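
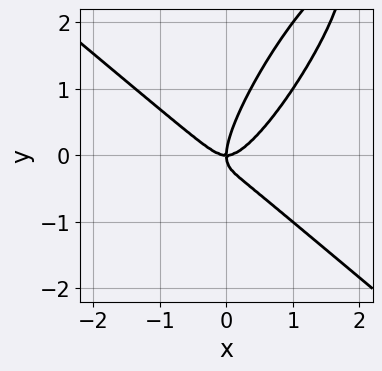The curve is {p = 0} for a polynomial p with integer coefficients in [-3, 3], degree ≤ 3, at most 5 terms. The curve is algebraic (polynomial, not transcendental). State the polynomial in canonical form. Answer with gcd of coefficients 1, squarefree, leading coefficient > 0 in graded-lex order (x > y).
2*x^3 - 2*x*y^2 + y^3 - x*y

The degree is 3 — no degree-2 curve has this shape.
Against the integer gridlines: it crosses the y-axis at the gridline y = 0; one x-axis crossing is at x = 0.
Assembling these constraints gives the stated polynomial.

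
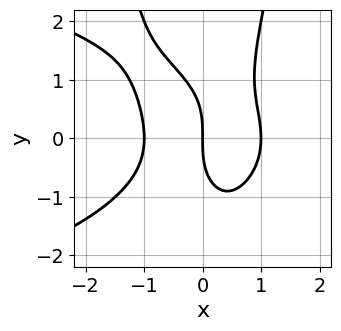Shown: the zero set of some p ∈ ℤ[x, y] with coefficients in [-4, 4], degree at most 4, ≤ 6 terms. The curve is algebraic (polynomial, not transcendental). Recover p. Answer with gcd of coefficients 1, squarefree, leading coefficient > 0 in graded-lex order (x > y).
(a) Degree: a generic line meets the curve in up to 4 points, so deg p = 4.
(b) From the axis intercepts and sections: it meets the y-axis at y = 0 (among the integer gridlines); among the integer gridlines, it crosses the x-axis at x ∈ {-1, 0, 1}.
(c) These observations pin down the coefficients.

2*x^2*y^2 + 3*x^3 - y^3 - 3*x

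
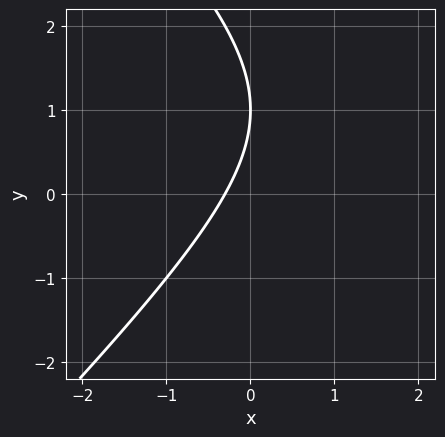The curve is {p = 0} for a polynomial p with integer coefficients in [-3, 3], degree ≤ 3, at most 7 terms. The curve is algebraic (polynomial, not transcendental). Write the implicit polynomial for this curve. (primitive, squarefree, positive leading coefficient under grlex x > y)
x^2 - y^2 - 3*x + 2*y - 1

First, degree: a generic line meets the curve in up to 2 points, so deg p = 2.
Next, from the axis intercepts and sections: one y-axis crossing is at y = 1.
Finally, assembling these constraints gives the stated polynomial.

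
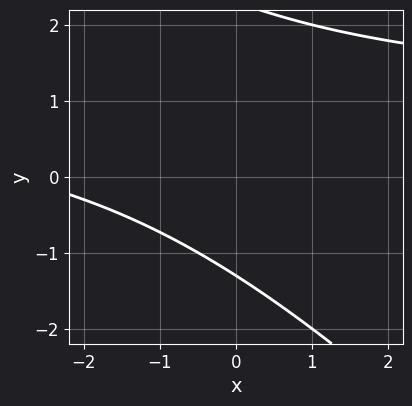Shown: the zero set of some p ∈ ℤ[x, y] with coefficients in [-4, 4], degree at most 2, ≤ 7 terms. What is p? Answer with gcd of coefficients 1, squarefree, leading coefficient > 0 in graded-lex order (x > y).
x*y + y^2 - x - y - 3

Degree: a generic line meets the curve in up to 2 points, so deg p = 2.
From the visible intercepts: the curve avoids every integer x-axis point in the box.
Solving for integer coefficients yields p as stated.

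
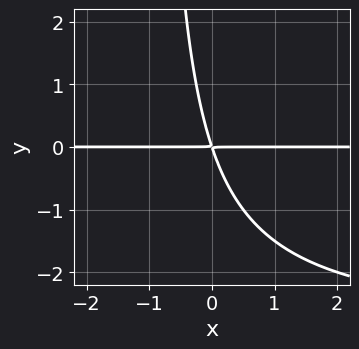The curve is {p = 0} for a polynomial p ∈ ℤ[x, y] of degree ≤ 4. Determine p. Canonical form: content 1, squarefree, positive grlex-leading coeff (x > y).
x*y^2 + 3*x*y + y^2

The degree is 3 — the shape is more complex than any degree-2 curve.
Checking where it meets the axes: every point of the x-axis in the box is on the curve.
Putting this together gives p.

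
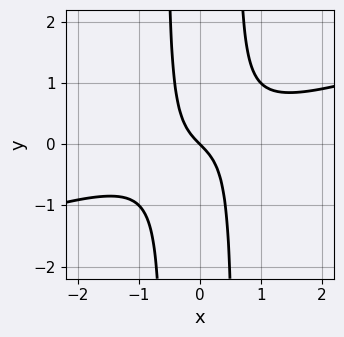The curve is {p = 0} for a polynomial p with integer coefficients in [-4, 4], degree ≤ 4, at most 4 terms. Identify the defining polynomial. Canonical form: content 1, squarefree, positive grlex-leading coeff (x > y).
(a) Degree: no degree-2 curve has this shape, so deg p = 3.
(b) Against the integer gridlines: it meets the x-axis at x = 0 (among the integer gridlines); it meets the y-axis at y = 0 (among the integer gridlines).
(c) These observations pin down the coefficients.

x^3 - 3*x^2*y + x + y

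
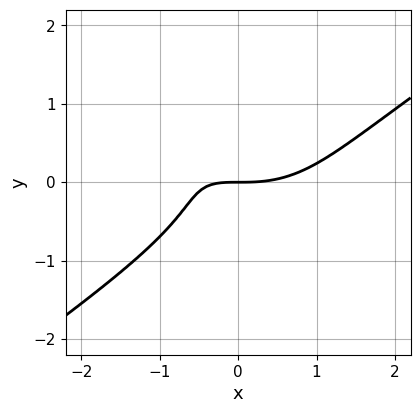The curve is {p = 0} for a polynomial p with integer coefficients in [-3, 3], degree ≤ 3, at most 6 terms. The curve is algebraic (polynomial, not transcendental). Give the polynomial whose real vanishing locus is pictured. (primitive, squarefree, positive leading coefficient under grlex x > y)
x^3 - 3*y^3 - 2*x*y - 2*y

First, degree: a generic line meets the curve in up to 3 points, so deg p = 3.
Then, from the axis intercepts and sections: it crosses the y-axis at the gridline y = 0; one x-axis crossing is at x = 0.
Finally, these observations pin down the coefficients.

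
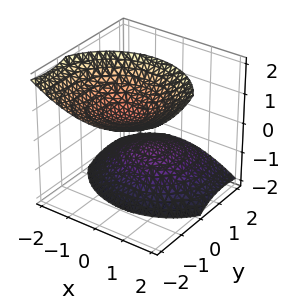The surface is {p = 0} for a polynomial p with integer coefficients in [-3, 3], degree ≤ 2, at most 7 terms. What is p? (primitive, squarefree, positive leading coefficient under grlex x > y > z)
2*x^2 + 2*y^2 + 3*y*z - 2*z^2 + 2

I count 2 distinct pieces. Treating them together as one polynomial.
deg p = 2. The shape is more complex than any degree-1 surface.
Reading off the gridlines: no x-intercept at any integer in the box; no y-intercept at any integer in the box; among the integer gridlines, it crosses the z-axis at z ∈ {-1, 1}.
Solving for integer coefficients yields p as stated.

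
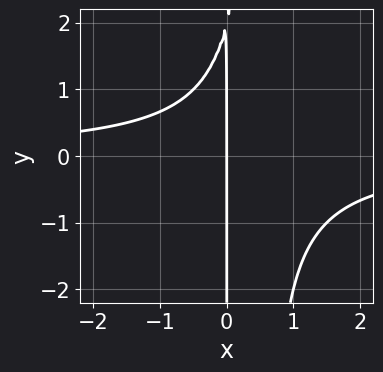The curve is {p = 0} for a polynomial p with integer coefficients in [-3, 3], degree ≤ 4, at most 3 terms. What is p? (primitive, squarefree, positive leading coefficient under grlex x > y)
2*x^2*y - x*y + 2*x

First, degree: no degree-2 curve has this shape, so deg p = 3.
Then, observable constraints: every point of the y-axis in the box is on the curve; one x-axis crossing is at x = 0.
Finally, matching integer coefficients to the picture gives p.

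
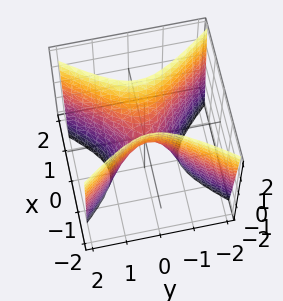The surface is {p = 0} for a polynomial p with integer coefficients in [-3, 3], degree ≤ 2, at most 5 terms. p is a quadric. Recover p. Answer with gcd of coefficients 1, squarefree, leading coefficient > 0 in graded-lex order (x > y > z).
3*x^2 - 2*y^2 - z

(a) Degree: a saddle surface; a quadric, so deg p = 2.
(b) Symmetries: mirror symmetry x ↦ −x ⇒ only even powers of x; the y ↦ −y reflection is a symmetry, so y appears only in even powers.
(c) From the axis intercepts and sections: one x-axis crossing is at x = 0; it meets the y-axis at y = 0 (among the integer gridlines); it meets the z-axis at z = 0 (among the integer gridlines).
(d) Matching integer coefficients to the picture gives p.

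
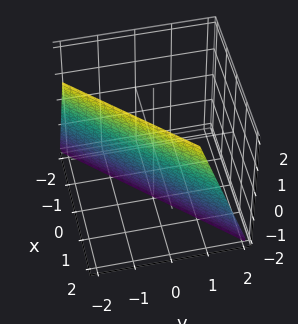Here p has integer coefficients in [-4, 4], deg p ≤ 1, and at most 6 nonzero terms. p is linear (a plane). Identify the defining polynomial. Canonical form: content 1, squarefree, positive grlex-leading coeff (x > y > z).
1. The degree is 1 — every cross-section is a straight line — this is a plane.
2. Reading off the gridlines: one z-axis crossing is at z = -2.
3. Together with the visible shape, these determine p as stated.

3*x - 3*y - z - 2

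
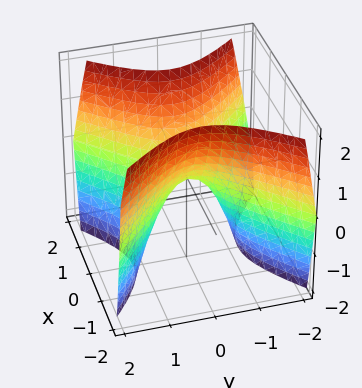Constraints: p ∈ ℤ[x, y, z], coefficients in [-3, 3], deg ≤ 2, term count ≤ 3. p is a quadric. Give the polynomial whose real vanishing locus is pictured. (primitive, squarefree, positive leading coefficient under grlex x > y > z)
3*x^2 - 3*y^2 - 2*z

(a) Degree: a saddle surface; a quadric, so deg p = 2.
(b) Symmetries: it's symmetric under y → −y, forcing even powers of y; it's symmetric under x → −x, forcing even powers of x.
(c) Reading off the gridlines: it meets the z-axis at z = 0 (among the integer gridlines); it meets the x-axis at x = 0 (among the integer gridlines); it meets the y-axis at y = 0 (among the integer gridlines).
(d) Together with the visible shape, these determine p as stated.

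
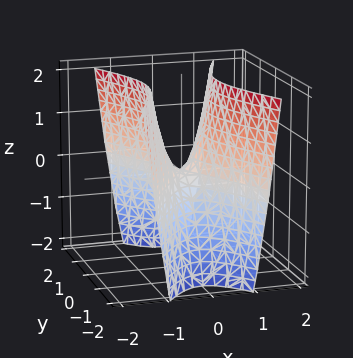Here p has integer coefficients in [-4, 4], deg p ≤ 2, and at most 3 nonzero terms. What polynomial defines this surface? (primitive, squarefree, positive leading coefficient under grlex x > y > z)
1. Degree: a saddle surface; a quadric, so deg p = 2.
2. Symmetries: mirror symmetry y ↦ −y ⇒ only even powers of y; mirror symmetry x ↦ −x ⇒ only even powers of x.
3. From the visible intercepts: one y-axis crossing is at y = 0; it meets the z-axis at z = 0 (among the integer gridlines); it meets the x-axis at x = 0 (among the integer gridlines).
4. The integer polynomial consistent with all of this is the stated p.

3*x^2 - y^2 - z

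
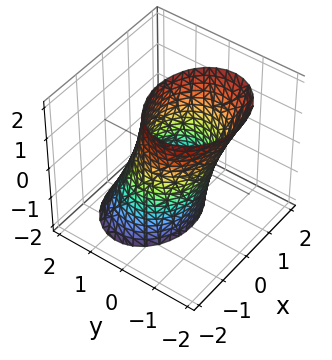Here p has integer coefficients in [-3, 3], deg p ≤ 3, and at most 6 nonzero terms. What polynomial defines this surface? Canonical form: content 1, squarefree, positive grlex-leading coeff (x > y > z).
2*x^2 + 3*y^2 + 2*y*z - 3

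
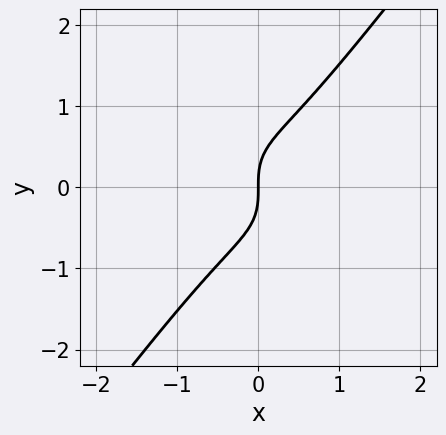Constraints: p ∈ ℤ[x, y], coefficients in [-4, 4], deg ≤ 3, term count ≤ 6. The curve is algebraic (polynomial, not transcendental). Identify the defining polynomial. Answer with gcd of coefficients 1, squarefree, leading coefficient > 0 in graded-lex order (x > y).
x^3 + x^2*y - y^3 + x

First, deg p = 3.
Then, against the integer gridlines: one x-axis crossing is at x = 0; one y-axis crossing is at y = 0.
Finally, matching integer coefficients to the picture gives p.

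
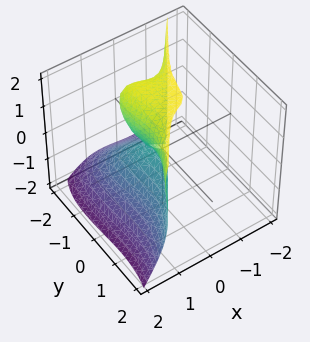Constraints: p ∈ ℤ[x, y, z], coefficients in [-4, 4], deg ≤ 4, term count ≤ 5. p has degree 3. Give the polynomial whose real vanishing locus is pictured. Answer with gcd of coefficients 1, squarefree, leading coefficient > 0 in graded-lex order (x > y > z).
3*x^3 - y^3 + z^3 + x*y - 2*z^2

Degree: no degree-2 surface has this shape, so deg p = 3.
Observable constraints: it meets the y-axis at y = 0 (among the integer gridlines); one x-axis crossing is at x = 0.
The integer polynomial consistent with all of this is the stated p. Check: (0, 0, 2) on the z-axis lies on the surface, and p(0, 0, 2) = 0. ✓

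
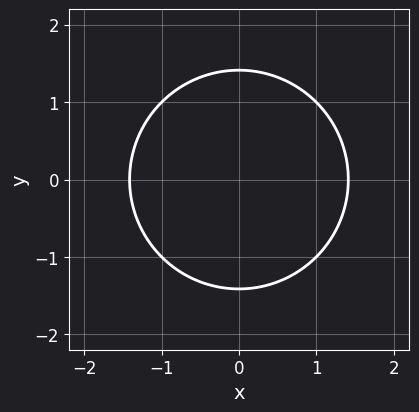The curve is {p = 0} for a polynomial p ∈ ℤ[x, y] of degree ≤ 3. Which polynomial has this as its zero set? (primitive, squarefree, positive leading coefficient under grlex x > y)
x^2 + y^2 - 2

The degree is 2 — the shape is more complex than any degree-1 curve.
Symmetries: it's symmetric under y → −y, forcing even powers of y; the x ↦ −x reflection is a symmetry, so x appears only in even powers.
These observations pin down the coefficients.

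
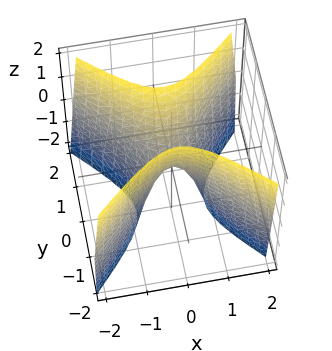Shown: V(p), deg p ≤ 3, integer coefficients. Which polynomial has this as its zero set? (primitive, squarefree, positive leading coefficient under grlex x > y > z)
(a) The degree is 2 — a saddle surface; a quadric.
(b) Symmetries: the x ↦ −x reflection is a symmetry, so x appears only in even powers; it's symmetric under y → −y, forcing even powers of y.
(c) From the axis intercepts and sections: it crosses the z-axis at the gridline z = 0; one x-axis crossing is at x = 0.
(d) Putting this together gives p.

3*x^2 - 3*y^2 + z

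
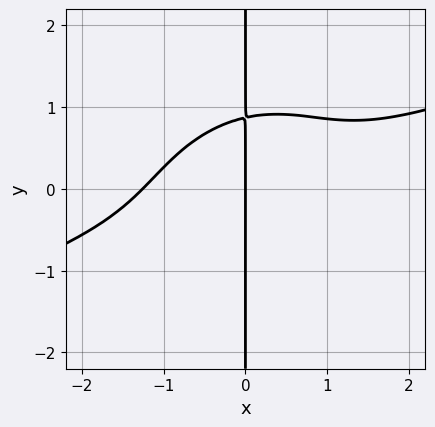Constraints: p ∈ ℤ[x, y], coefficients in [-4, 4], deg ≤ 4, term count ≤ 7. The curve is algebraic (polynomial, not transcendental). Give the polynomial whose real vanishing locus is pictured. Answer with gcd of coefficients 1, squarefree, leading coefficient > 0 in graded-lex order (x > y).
1. Degree: a generic line meets the curve in up to 4 points, so deg p = 4.
2. Checking where it meets the axes: it crosses the x-axis at the gridline x = 0; the visible y-axis segment lies entirely on the curve.
3. Solving for integer coefficients yields p as stated.

x^4 - 3*x^3*y + 2*x^2*y^2 - 3*x*y^3 + 2*x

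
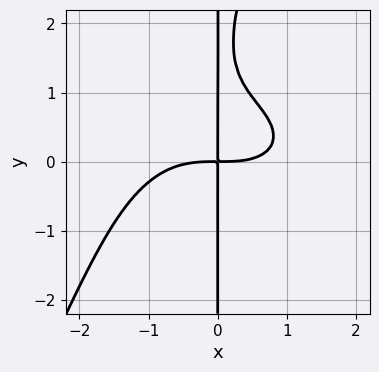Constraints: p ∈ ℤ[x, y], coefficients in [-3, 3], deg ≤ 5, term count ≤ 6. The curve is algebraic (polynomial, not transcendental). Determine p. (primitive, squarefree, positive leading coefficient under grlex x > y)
1. deg p = 4. The shape is more complex than any degree-3 curve.
2. From the visible intercepts: the visible y-axis segment lies entirely on the curve.
3. Assembling these constraints gives the stated polynomial.

x^4 + 2*x^2*y^2 - x*y^3 + 3*x*y^2 - 3*x*y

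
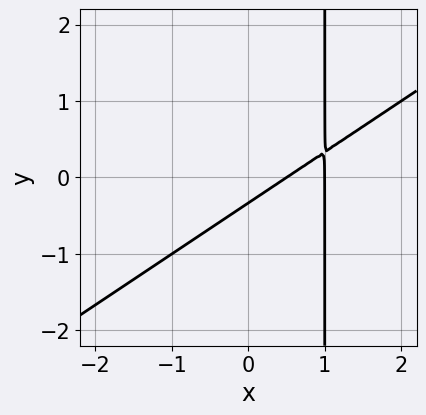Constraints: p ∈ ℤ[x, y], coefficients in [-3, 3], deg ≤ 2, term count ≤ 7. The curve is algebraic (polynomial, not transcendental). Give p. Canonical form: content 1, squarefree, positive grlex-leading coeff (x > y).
deg p = 2. The shape is more complex than any degree-1 curve.
From the axis intercepts and sections: one x-axis crossing is at x = 1.
The integer polynomial consistent with all of this is the stated p.

2*x^2 - 3*x*y - 3*x + 3*y + 1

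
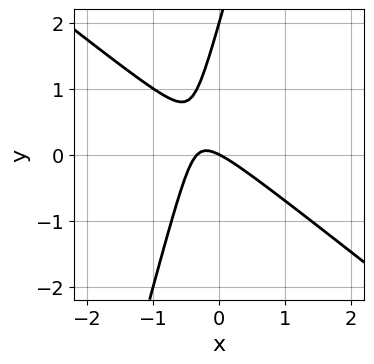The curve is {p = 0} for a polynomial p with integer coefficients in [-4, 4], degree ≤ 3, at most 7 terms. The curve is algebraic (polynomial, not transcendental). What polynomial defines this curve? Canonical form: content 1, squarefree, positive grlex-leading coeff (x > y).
3*x^2 + 3*x*y - y^2 + x + 2*y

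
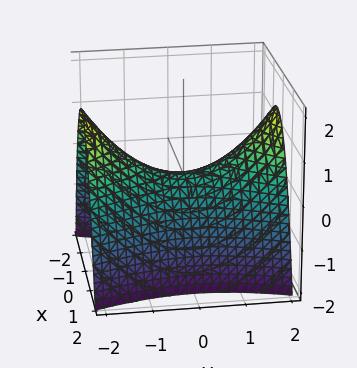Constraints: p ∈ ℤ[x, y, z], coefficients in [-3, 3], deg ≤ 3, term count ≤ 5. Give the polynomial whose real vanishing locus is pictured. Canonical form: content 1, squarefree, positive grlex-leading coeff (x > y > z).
3*x^2 - y^2 + 3*z

Degree: a saddle surface; a quadric, so deg p = 2.
Symmetries: it's symmetric under y → −y, forcing even powers of y; the x ↦ −x reflection is a symmetry, so x appears only in even powers.
Reading off the gridlines: one y-axis crossing is at y = 0; it meets the z-axis at z = 0 (among the integer gridlines).
Assembling these constraints gives the stated polynomial.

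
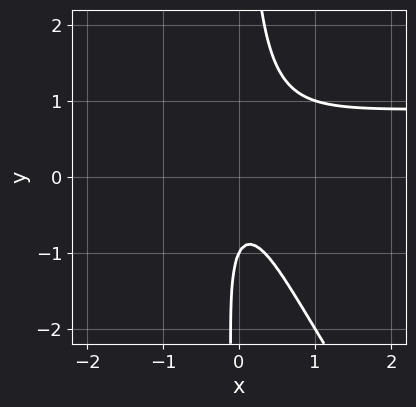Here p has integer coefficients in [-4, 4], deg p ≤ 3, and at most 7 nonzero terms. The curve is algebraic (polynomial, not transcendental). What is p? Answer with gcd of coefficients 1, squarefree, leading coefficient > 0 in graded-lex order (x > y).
Degree: no degree-2 curve has this shape, so deg p = 3.
Observable constraints: one y-axis crossing is at y = -1; no x-intercept at any integer in the box.
Together with the visible shape, these determine p as stated.

3*x^2*y + 2*x*y^2 - 3*x^2 - y - 1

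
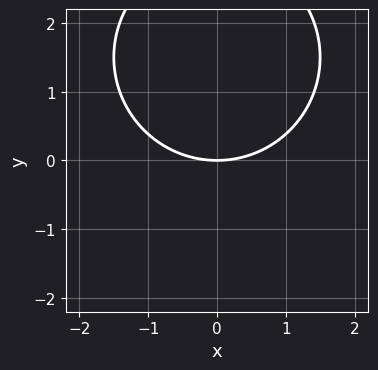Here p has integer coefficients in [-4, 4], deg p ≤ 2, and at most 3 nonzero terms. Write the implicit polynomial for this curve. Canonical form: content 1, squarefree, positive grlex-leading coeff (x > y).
x^2 + y^2 - 3*y

1. The degree is 2 — a generic line meets the curve in up to 2 points.
2. Symmetries: it's symmetric under x → −x, forcing even powers of x.
3. Observable constraints: it crosses the y-axis at the gridline y = 0; it crosses the x-axis at the gridline x = 0.
4. Fitting integer coefficients to these (and the overall shape) gives p.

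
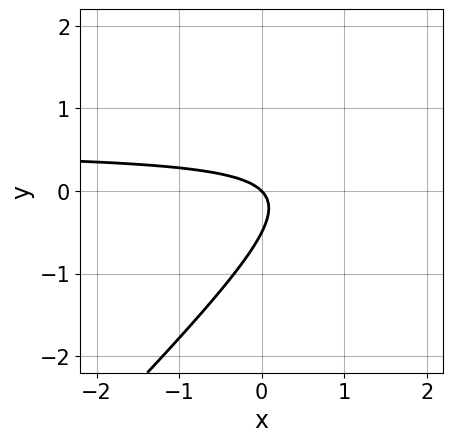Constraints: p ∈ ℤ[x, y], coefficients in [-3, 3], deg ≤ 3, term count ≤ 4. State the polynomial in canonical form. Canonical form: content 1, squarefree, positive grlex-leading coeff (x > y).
First, the degree is 2 — no degree-1 curve has this shape.
Then, from the visible intercepts: it meets the x-axis at x = 0 (among the integer gridlines); it crosses the y-axis at the gridline y = 0.
Finally, the integer polynomial consistent with all of this is the stated p.

2*x*y - 2*y^2 - x - y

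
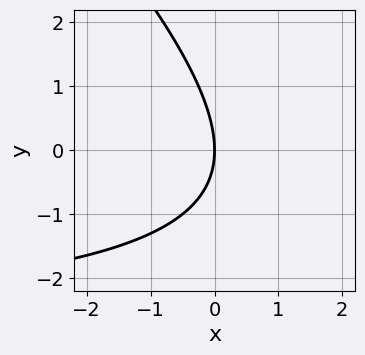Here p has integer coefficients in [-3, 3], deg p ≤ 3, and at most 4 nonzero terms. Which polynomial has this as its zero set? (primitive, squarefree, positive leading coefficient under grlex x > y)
x*y + y^2 + 3*x

(a) The degree is 2 — no degree-1 curve has this shape.
(b) From the visible intercepts: one x-axis crossing is at x = 0; one y-axis crossing is at y = 0.
(c) Together with the visible shape, these determine p as stated.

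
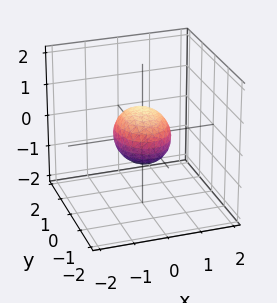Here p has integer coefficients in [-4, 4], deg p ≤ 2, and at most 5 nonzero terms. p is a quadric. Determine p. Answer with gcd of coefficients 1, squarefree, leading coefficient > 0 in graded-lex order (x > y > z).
The degree is 2 — a closed, bounded, convex surface; a quadric.
Symmetries: it's symmetric under x → −x, forcing even powers of x; the y ↦ −y reflection is a symmetry, so y appears only in even powers; it's symmetric under z → −z, forcing even powers of z.
Checking where it meets the axes: among the integer gridlines, it crosses the y-axis at y ∈ {-1, 1}.
Putting this together gives p.

3*x^2 + 2*y^2 + 3*z^2 - 2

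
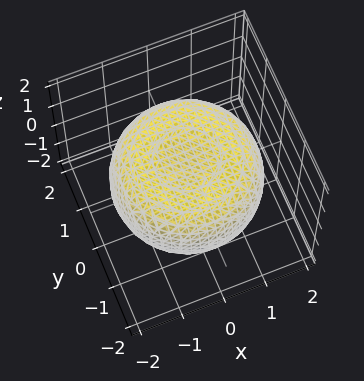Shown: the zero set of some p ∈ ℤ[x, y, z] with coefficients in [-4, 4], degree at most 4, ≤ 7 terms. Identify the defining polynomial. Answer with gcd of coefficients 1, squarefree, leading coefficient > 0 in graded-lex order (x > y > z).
x^4 + 2*x^2*y^2 + y^4 - 2*x^2 - 2*y^2 + 3*z^2 - 2

First, the degree is 4 — no degree-3 surface has this shape.
Then, symmetries: rotational symmetry about the z-axis ⇒ p depends on x, y only through x² + y².
Then, against the integer gridlines: a circular section at z = 0 has radius between 1 and 2.
Finally, fitting integer coefficients to these (and the overall shape) gives p.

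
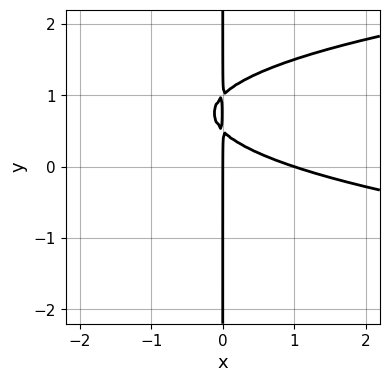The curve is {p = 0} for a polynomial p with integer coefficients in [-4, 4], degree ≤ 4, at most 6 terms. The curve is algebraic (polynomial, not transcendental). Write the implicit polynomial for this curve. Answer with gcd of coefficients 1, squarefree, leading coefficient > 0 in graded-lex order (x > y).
deg p = 3. A generic line meets the curve in up to 3 points.
Observable constraints: the x-axis gridline crossings are at x ∈ {0, 1}; the visible y-axis segment lies entirely on the curve.
The integer polynomial consistent with all of this is the stated p.

2*x*y^2 - x^2 - 3*x*y + x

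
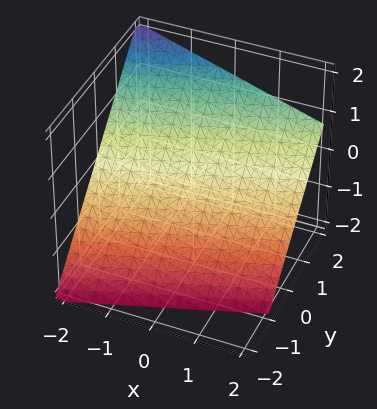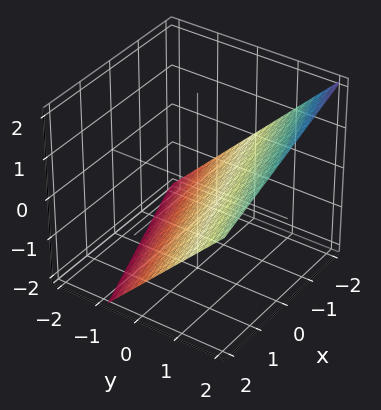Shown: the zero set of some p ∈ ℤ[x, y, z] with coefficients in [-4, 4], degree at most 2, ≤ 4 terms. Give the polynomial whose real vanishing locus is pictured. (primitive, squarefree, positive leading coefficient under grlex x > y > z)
1. Degree: every cross-section is a straight line — this is a plane, so deg p = 1.
2. Observable constraints: one x-axis crossing is at x = -2.
3. Putting this together gives p.

x - 3*y + 3*z + 2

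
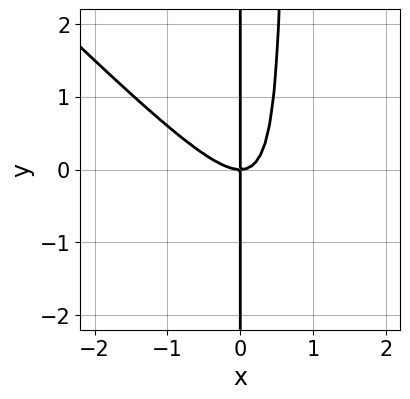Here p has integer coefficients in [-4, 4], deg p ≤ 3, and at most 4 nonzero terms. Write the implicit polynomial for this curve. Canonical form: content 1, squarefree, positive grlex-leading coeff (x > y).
(a) deg p = 3. A generic line meets the curve in up to 3 points.
(b) Reading off the gridlines: it crosses the x-axis at the gridline x = 0; every point of the y-axis in the box is on the curve.
(c) These observations pin down the coefficients.

3*x^3 + 3*x^2*y - 2*x*y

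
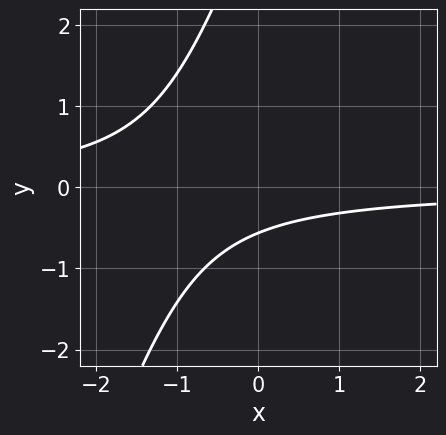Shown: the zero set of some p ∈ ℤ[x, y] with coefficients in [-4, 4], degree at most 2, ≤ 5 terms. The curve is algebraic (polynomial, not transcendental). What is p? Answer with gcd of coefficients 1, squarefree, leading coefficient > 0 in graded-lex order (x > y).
First, degree: a generic line meets the curve in up to 2 points, so deg p = 2.
Next, from the axis intercepts and sections: no x-intercept at any integer in the box.
Finally, these observations pin down the coefficients.

3*x*y - y^2 + 3*y + 2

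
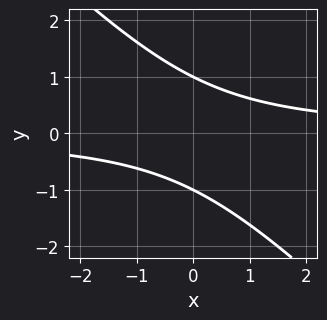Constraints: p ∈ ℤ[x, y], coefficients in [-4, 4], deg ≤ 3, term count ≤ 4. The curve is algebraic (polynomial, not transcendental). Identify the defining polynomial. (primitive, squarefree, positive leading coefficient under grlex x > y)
The degree is 2 — the shape is more complex than any degree-1 curve.
From the axis intercepts and sections: the y-axis gridline crossings are at y ∈ {-1, 1}; no x-intercept at any integer in the box.
Solving for integer coefficients yields p as stated.

x*y + y^2 - 1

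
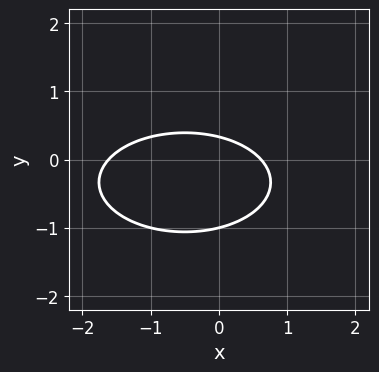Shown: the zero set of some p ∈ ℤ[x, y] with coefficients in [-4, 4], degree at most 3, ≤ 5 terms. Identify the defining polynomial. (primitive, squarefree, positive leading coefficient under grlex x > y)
x^2 + 3*y^2 + x + 2*y - 1

1. deg p = 2. The shape is more complex than any degree-1 curve.
2. Observable constraints: it crosses the y-axis at the gridline y = -1.
3. Matching integer coefficients to the picture gives p.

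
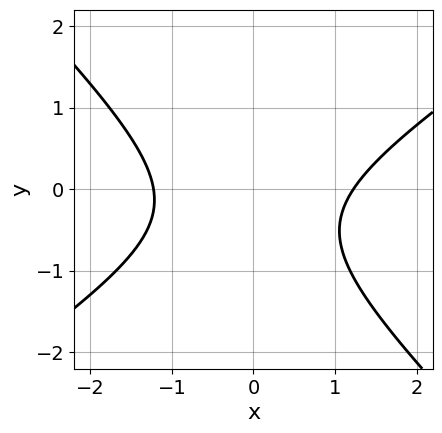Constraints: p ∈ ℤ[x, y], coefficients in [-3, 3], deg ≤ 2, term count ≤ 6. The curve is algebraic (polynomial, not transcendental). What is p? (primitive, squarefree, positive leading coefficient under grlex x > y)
deg p = 2. The shape is more complex than any degree-1 curve.
From the visible intercepts: it misses every integer gridline on the y-axis.
Fitting integer coefficients to these (and the overall shape) gives p.

2*x^2 - x*y - 3*y^2 - 2*y - 3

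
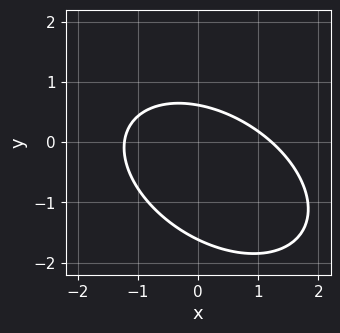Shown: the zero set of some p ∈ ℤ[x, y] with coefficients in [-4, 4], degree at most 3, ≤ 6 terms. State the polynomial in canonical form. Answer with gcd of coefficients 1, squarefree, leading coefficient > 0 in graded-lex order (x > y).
First, deg p = 2.
Finally, solving for integer coefficients yields p as stated.

2*x^2 + 2*x*y + 3*y^2 + 3*y - 3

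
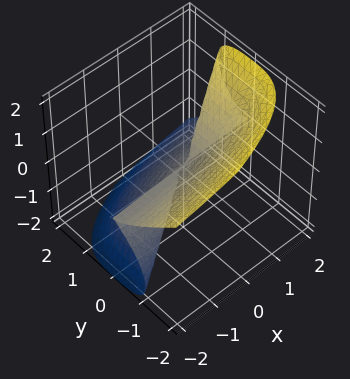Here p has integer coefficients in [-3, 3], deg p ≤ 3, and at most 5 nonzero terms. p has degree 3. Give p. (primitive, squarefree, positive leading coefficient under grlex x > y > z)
First, deg p = 3. The shape is more complex than any degree-2 surface.
Next, against the integer gridlines: every point of the x-axis in the box is on the surface; it meets the y-axis at y = 0 (among the integer gridlines); it crosses the z-axis at the gridline z = 0.
Finally, fitting integer coefficients to these (and the overall shape) gives p.

x*z^2 - y^3 - z^3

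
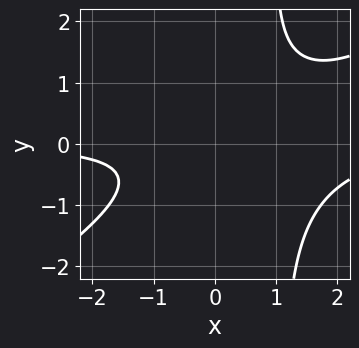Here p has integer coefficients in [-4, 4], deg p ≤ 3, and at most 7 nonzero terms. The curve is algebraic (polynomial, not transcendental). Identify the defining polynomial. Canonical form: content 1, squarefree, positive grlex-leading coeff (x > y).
2*x^2*y - 3*x*y^2 - 3*x*y + 3*y^2 + 3

First, degree: a generic line meets the curve in up to 3 points, so deg p = 3.
Then, from the visible intercepts: the curve avoids every integer x-axis point in the box; the curve avoids every integer y-axis point in the box.
Finally, matching integer coefficients to the picture gives p.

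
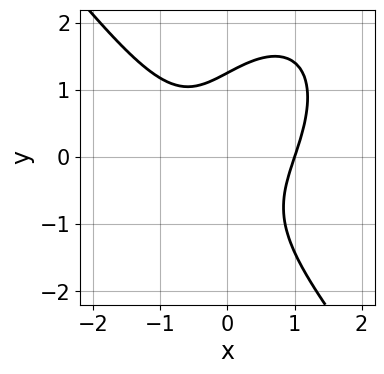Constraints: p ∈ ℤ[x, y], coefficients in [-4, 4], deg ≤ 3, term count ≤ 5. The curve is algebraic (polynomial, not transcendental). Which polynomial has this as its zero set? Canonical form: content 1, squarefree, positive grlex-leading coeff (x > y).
1. The degree is 3 — a generic line meets the curve in up to 3 points.
2. From the axis intercepts and sections: it crosses the x-axis at the gridline x = 1.
3. Fitting integer coefficients to these (and the overall shape) gives p.

2*x^3 + y^3 - 2*x*y - 2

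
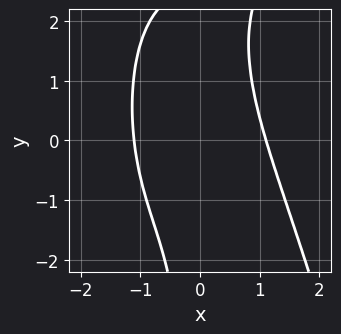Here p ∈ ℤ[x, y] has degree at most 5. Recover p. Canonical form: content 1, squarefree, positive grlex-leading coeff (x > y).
2*x^4 - x*y^2 + 2*x*y + y - 3

(a) deg p = 4.
(b) Observable constraints: it misses every integer gridline on the y-axis.
(c) Together with the visible shape, these determine p as stated.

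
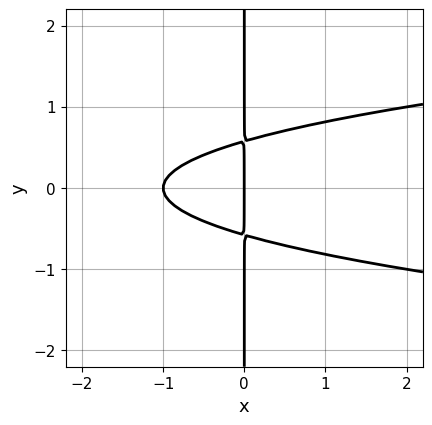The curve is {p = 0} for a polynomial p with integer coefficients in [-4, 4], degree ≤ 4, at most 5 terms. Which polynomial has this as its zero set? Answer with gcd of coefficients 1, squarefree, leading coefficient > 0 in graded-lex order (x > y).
3*x*y^2 - x^2 - x

1. The degree is 3 — no degree-2 curve has this shape.
2. Symmetries: mirror symmetry y ↦ −y ⇒ only even powers of y.
3. Against the integer gridlines: the visible y-axis segment lies entirely on the curve; among the integer gridlines, it crosses the x-axis at x ∈ {-1, 0}.
4. Solving for integer coefficients yields p as stated.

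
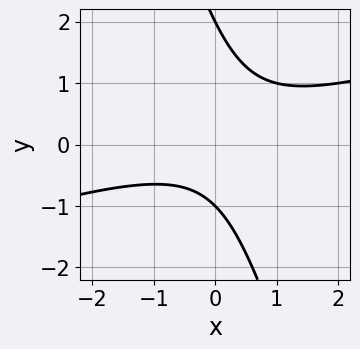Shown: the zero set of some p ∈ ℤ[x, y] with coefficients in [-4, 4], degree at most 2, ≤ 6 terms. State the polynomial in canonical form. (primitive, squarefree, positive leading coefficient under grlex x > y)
First, degree: no degree-1 curve has this shape, so deg p = 2.
Then, checking where it meets the axes: no x-intercept at any integer in the box; among the integer gridlines, it crosses the y-axis at y ∈ {-1, 2}.
Finally, fitting integer coefficients to these (and the overall shape) gives p.

x^2 - 3*x*y - y^2 + y + 2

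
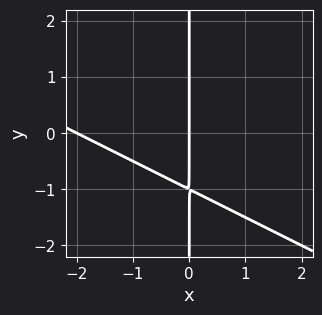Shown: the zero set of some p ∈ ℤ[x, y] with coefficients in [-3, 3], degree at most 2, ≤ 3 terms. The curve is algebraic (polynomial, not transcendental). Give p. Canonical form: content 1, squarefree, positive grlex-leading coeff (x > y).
1. The degree is 2 — the shape is more complex than any degree-1 curve.
2. Observable constraints: every point of the y-axis in the box is on the curve; among the integer gridlines, it crosses the x-axis at x ∈ {-2, 0}.
3. Matching integer coefficients to the picture gives p.

x^2 + 2*x*y + 2*x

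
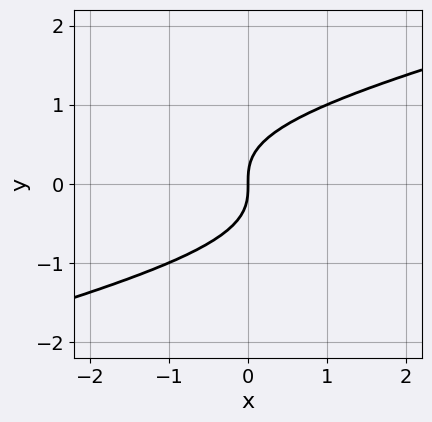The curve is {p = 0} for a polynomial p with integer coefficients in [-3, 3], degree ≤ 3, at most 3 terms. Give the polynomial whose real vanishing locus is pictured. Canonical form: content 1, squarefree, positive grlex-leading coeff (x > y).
Degree: a generic line meets the curve in up to 3 points, so deg p = 3.
Reading off the gridlines: it crosses the x-axis at the gridline x = 0; it meets the y-axis at y = 0 (among the integer gridlines).
These observations pin down the coefficients.

x*y^2 - 3*y^3 + 2*x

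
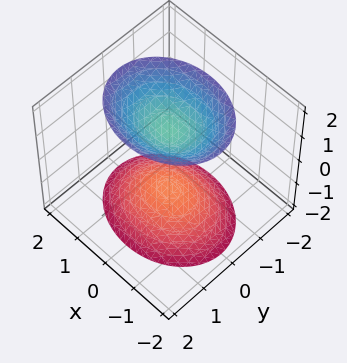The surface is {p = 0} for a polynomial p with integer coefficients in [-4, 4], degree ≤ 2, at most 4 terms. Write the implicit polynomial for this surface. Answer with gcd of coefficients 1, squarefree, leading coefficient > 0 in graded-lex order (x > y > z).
(a) I count 2 distinct pieces. They look like related sheets of one shape, so recover p as a whole.
(b) deg p = 2. Two sheets facing apart; a quadric.
(c) Symmetries: it's symmetric under x → −x, forcing even powers of x; the y ↦ −y reflection is a symmetry, so y appears only in even powers; mirror symmetry z ↦ −z ⇒ only even powers of z.
(d) From the visible intercepts: it misses every integer gridline on the y-axis; no x-intercept at any integer in the box.
(e) These observations pin down the coefficients.

2*x^2 + 3*y^2 - 2*z^2 + 3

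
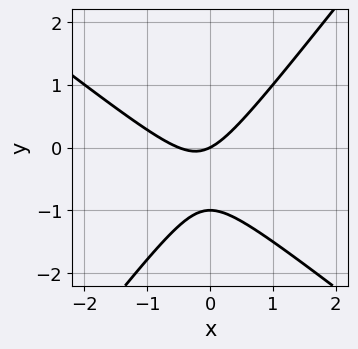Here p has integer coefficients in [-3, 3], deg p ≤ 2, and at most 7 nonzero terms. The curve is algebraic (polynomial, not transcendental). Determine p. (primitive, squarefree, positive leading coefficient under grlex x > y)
2*x^2 + x*y - 2*y^2 + x - 2*y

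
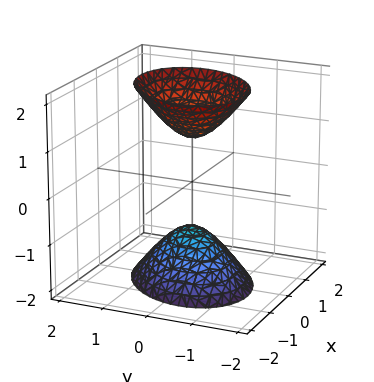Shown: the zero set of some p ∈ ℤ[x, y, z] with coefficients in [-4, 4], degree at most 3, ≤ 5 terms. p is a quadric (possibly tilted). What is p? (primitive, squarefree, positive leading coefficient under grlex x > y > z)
2*x^2 - x*y + 2*y^2 - z^2 + 1

First, I count 2 distinct pieces. Treating them together as one polynomial.
Next, deg p = 2. A generic line meets the surface in up to 2 points.
Next, against the integer gridlines: the z-axis gridline crossings are at z ∈ {-1, 1}; the surface avoids every integer y-axis point in the box; the surface avoids every integer x-axis point in the box.
Finally, these observations pin down the coefficients.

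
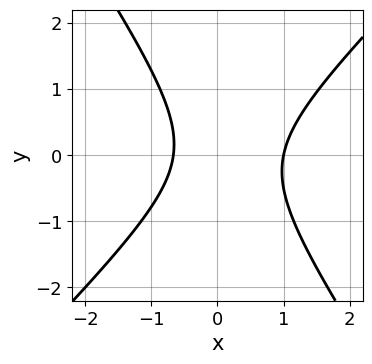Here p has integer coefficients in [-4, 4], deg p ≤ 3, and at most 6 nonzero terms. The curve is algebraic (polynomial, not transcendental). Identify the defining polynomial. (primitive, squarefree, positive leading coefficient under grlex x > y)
The degree is 2 — the shape is more complex than any degree-1 curve.
Reading off the gridlines: no y-intercept at any integer in the box; it meets the x-axis at x = 1 (among the integer gridlines).
Matching integer coefficients to the picture gives p.

3*x^2 - x*y - 2*y^2 - x - 2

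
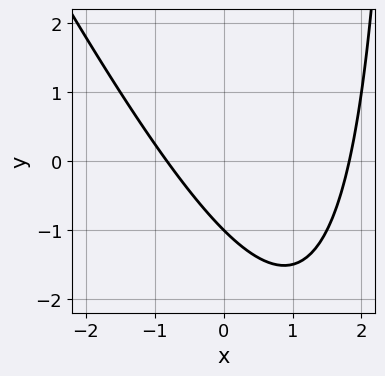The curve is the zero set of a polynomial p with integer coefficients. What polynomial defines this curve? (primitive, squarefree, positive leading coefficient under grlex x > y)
First, deg p = 2. The shape is more complex than any degree-1 curve.
Next, from the visible intercepts: it meets the y-axis at y = -1 (among the integer gridlines).
Finally, together with the visible shape, these determine p as stated.

2*x^2 + x*y - 2*x - 3*y - 3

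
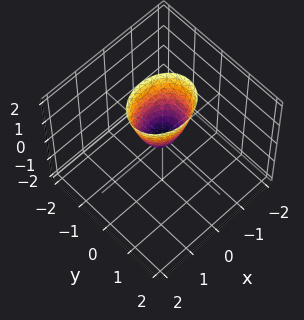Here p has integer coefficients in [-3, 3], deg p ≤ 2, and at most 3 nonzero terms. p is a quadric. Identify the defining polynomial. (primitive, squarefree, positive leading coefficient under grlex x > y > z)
2*x^2 + 3*y^2 - z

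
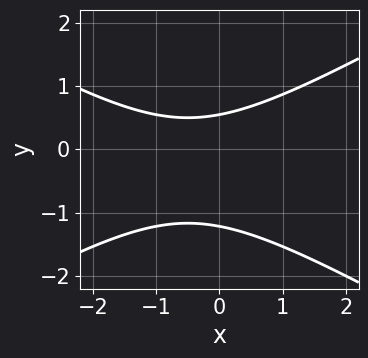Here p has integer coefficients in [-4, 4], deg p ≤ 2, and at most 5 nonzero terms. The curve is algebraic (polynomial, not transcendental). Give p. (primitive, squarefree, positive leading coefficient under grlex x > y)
First, degree: a generic line meets the curve in up to 2 points, so deg p = 2.
Then, from the axis intercepts and sections: no x-intercept at any integer in the box.
Finally, fitting integer coefficients to these (and the overall shape) gives p.

x^2 - 3*y^2 + x - 2*y + 2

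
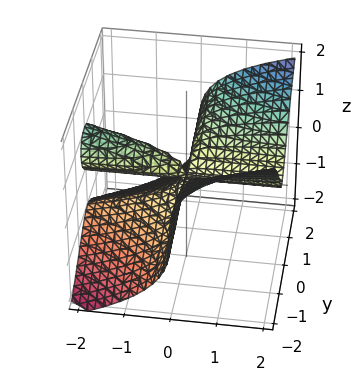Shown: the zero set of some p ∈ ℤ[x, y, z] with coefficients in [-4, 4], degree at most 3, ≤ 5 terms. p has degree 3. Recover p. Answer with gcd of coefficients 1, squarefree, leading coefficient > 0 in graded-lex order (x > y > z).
1. The degree is 3 — no degree-2 surface has this shape.
2. Against the integer gridlines: every point of the y-axis in the box is on the surface; the visible x-axis segment lies entirely on the surface.
3. Together with the visible shape, these determine p as stated.

2*x*y^2 - 2*z^3 - x*z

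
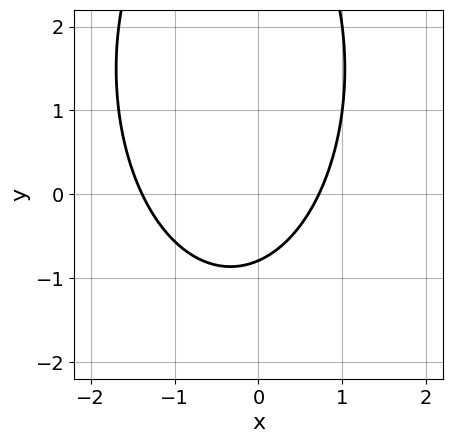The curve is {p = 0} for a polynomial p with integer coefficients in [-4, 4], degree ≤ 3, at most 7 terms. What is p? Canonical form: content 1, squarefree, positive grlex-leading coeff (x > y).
3*x^2 + y^2 + 2*x - 3*y - 3

First, the degree is 2 — the shape is more complex than any degree-1 curve.
Finally, solving for integer coefficients yields p as stated.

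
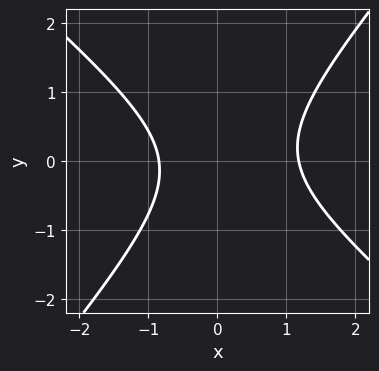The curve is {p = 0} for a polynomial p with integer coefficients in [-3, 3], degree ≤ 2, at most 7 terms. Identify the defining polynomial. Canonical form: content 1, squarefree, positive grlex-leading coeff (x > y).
3*x^2 + x*y - 3*y^2 - x - 3

deg p = 2.
Reading off the gridlines: it misses every integer gridline on the y-axis.
Putting this together gives p.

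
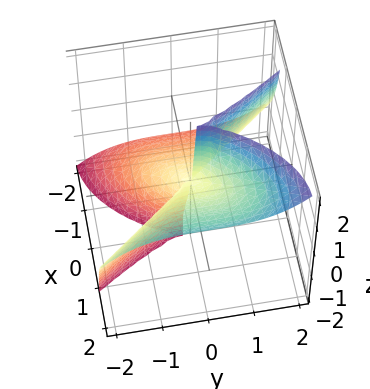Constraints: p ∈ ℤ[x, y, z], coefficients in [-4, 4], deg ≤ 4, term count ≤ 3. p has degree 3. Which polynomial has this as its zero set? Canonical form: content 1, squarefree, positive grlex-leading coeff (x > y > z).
1. deg p = 3.
2. Checking where it meets the axes: it crosses the x-axis at the gridline x = 0; it meets the y-axis at y = 0 (among the integer gridlines); the visible z-axis segment lies entirely on the surface.
3. These observations pin down the coefficients.

2*x^3 - 3*x^2*z + y^3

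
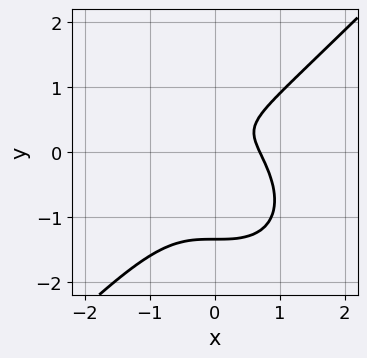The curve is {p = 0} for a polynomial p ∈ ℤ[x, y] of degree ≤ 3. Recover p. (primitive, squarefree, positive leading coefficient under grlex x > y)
1. Degree: no degree-2 curve has this shape, so deg p = 3.
2. Solving for integer coefficients yields p as stated.

3*x^3 - 3*y^3 - 2*y^2 + 2*y - 1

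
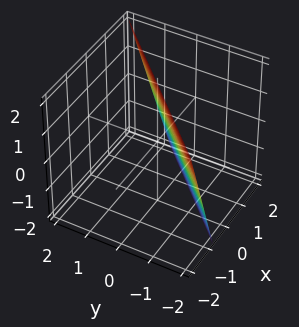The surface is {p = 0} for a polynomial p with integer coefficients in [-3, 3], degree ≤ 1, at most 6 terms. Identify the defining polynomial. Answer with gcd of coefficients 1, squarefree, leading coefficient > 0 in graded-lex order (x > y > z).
1. Degree: every cross-section is a straight line — this is a plane, so deg p = 1.
2. Observable constraints: one z-axis crossing is at z = 2.
3. Fitting integer coefficients to these (and the overall shape) gives p.

3*x - 3*y + z - 2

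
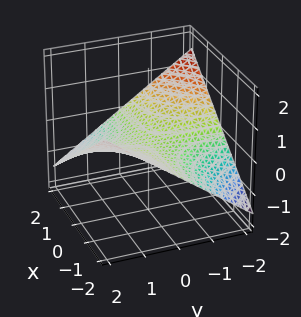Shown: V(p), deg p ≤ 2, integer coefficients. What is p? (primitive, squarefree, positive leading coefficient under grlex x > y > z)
x*y + 3*z

The degree is 2 — a saddle surface; a quadric.
From the axis intercepts and sections: one z-axis crossing is at z = 0; every point of the y-axis in the box is on the surface; every point of the x-axis in the box is on the surface.
The integer polynomial consistent with all of this is the stated p.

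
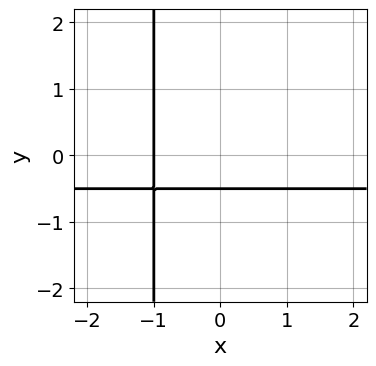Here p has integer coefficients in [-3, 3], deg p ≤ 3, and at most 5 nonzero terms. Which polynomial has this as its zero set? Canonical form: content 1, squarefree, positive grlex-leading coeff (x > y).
2*x*y + x + 2*y + 1

(a) Degree: a generic line meets the curve in up to 2 points, so deg p = 2.
(b) Checking where it meets the axes: one x-axis crossing is at x = -1.
(c) Together with the visible shape, these determine p as stated.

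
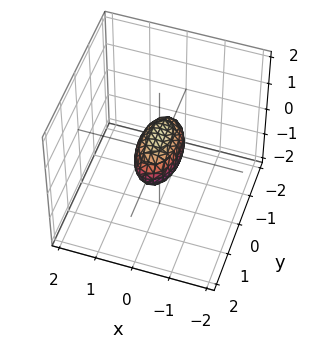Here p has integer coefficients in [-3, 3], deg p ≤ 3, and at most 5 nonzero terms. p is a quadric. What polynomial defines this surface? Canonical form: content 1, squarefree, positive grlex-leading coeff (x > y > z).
3*x^2 + y^2 + 2*z^2 - 1

1. deg p = 2. Bounded and convex; a quadric.
2. Symmetries: mirror symmetry x ↦ −x ⇒ only even powers of x; the z ↦ −z reflection is a symmetry, so z appears only in even powers; it's symmetric under y → −y, forcing even powers of y.
3. From the axis intercepts and sections: the y-axis gridline crossings are at y ∈ {-1, 1}.
4. Fitting integer coefficients to these (and the overall shape) gives p.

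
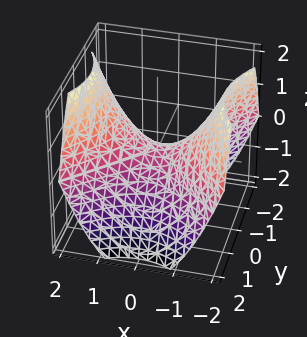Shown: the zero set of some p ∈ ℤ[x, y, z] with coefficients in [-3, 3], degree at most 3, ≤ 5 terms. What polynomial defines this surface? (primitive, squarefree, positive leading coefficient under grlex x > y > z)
2*x^2 - 2*y^2 - 3*z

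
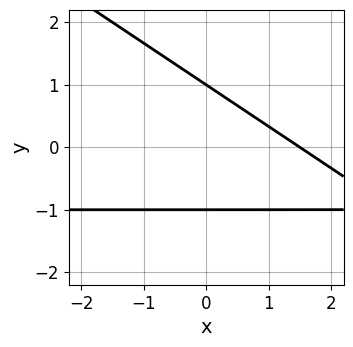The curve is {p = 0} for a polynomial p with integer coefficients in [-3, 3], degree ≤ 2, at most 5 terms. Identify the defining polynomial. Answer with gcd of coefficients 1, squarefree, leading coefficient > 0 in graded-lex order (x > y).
1. Degree: no degree-1 curve has this shape, so deg p = 2.
2. Against the integer gridlines: the y-axis gridline crossings are at y ∈ {-1, 1}.
3. These observations pin down the coefficients.

2*x*y + 3*y^2 + 2*x - 3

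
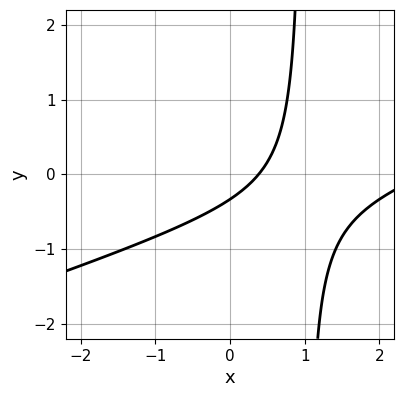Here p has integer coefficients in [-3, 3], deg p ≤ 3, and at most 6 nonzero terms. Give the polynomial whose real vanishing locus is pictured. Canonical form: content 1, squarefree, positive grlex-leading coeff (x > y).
First, deg p = 2. No degree-1 curve has this shape.
Finally, matching integer coefficients to the picture gives p.

x^2 - 3*x*y - 3*x + 3*y + 1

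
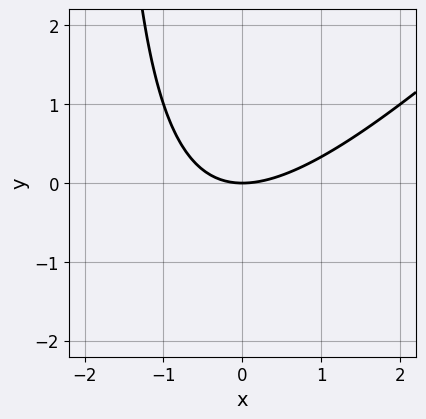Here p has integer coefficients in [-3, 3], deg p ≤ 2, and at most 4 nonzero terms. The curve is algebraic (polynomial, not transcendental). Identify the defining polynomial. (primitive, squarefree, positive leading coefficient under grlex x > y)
x^2 - x*y - 2*y

1. The degree is 2 — no degree-1 curve has this shape.
2. From the axis intercepts and sections: it crosses the x-axis at the gridline x = 0; it crosses the y-axis at the gridline y = 0.
3. Solving for integer coefficients yields p as stated.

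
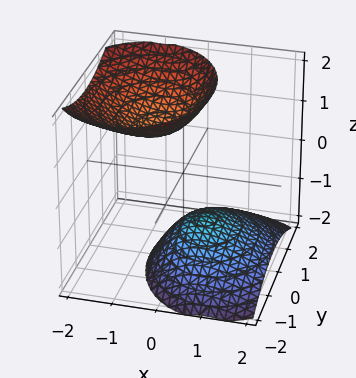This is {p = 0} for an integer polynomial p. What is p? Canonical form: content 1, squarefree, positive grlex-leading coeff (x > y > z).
(a) The picture has 2 separate pieces. Treating them together as one polynomial.
(b) deg p = 2. A generic line meets the surface in up to 2 points.
(c) Observable constraints: no x-intercept at any integer in the box; no y-intercept at any integer in the box.
(d) Matching integer coefficients to the picture gives p.

3*x^2 + 3*x*z + 2*y^2 - 2*z^2 + 3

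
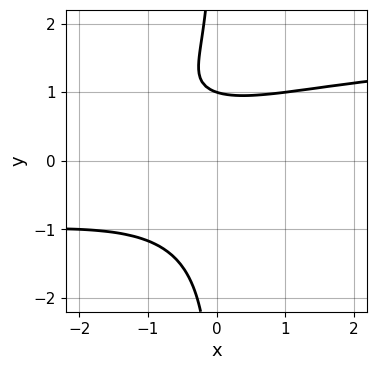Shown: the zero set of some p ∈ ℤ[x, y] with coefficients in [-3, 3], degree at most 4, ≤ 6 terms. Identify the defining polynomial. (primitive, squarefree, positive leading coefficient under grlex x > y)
3*x*y^3 - 2*x*y^2 - x^2 + 3*y - 3

First, degree: no degree-3 curve has this shape, so deg p = 4.
Then, from the axis intercepts and sections: the curve avoids every integer x-axis point in the box; one y-axis crossing is at y = 1.
Finally, fitting integer coefficients to these (and the overall shape) gives p.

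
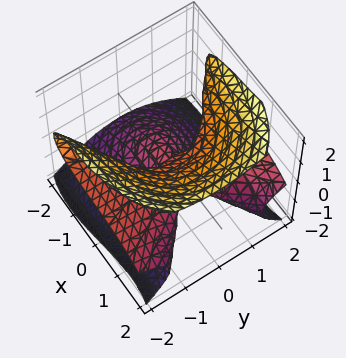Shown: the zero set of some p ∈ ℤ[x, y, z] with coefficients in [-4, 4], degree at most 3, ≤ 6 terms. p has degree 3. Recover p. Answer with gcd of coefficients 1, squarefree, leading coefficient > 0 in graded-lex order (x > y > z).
1. The degree is 3 — no degree-2 surface has this shape.
2. Observable constraints: one y-axis crossing is at y = 0; it meets the z-axis at z = 0 (among the integer gridlines); it crosses the x-axis at the gridline x = 0.
3. Matching integer coefficients to the picture gives p.

x^3 + 3*y^2*z - 3*z^3 + 2*x*z - y^2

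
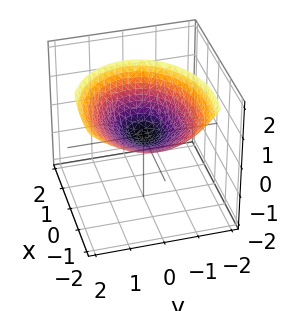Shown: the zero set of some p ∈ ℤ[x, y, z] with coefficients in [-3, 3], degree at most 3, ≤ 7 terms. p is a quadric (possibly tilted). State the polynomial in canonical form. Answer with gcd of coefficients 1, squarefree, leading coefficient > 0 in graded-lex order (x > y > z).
2*x^2 + 3*x*z + 3*y^2 - y*z - 3*z

1. deg p = 2. The shape is more complex than any degree-1 surface.
2. Checking where it meets the axes: one z-axis crossing is at z = 0; it crosses the x-axis at the gridline x = 0; one y-axis crossing is at y = 0.
3. These observations pin down the coefficients.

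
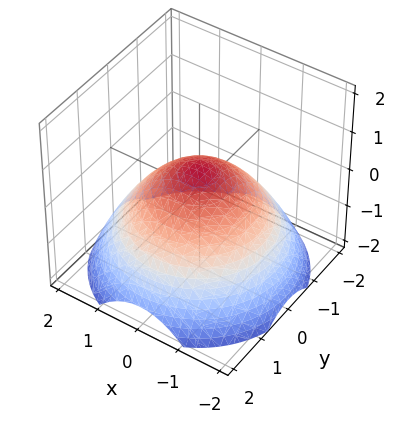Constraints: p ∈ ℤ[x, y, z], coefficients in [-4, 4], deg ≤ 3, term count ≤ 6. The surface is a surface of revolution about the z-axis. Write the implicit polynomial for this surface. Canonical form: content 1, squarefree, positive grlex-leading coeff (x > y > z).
(a) deg p = 2. The shape is more complex than any degree-1 surface.
(b) Symmetry: the surface is invariant under rotation about z: p = q(x² + y², z).
(c) Checking where it meets the axes: a circular section at z = 0 has radius exactly 1; among the integer gridlines, it crosses the y-axis at y ∈ {-1, 1}; among the integer gridlines, it crosses the x-axis at x ∈ {-1, 1}.
(d) These observations pin down the coefficients.

x^2 + y^2 + 2*z - 1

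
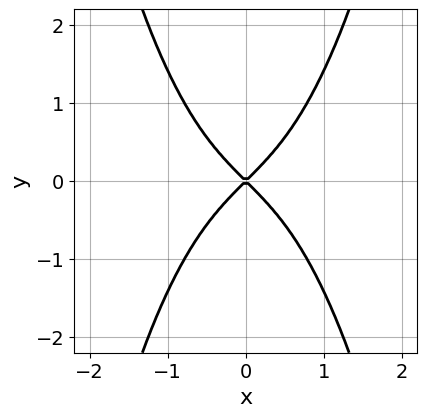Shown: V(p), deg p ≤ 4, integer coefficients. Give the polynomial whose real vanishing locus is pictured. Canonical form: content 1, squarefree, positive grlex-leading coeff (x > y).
First, the degree is 4 — a generic line meets the curve in up to 4 points.
Then, symmetries: the x ↦ −x reflection is a symmetry, so x appears only in even powers; it's symmetric under y → −y, forcing even powers of y.
Then, reading off the gridlines: it meets the y-axis at y = 0 (among the integer gridlines); it crosses the x-axis at the gridline x = 0.
Finally, these observations pin down the coefficients.

x^4 + x^2 - y^2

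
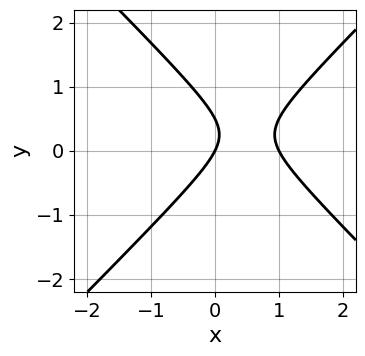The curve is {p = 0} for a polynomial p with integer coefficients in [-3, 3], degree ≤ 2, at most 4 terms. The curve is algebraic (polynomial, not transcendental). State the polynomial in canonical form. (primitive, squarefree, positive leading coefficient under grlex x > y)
Degree: a generic line meets the curve in up to 2 points, so deg p = 2.
Against the integer gridlines: the x-axis gridline crossings are at x ∈ {0, 1}; one y-axis crossing is at y = 0.
Putting this together gives p.

2*x^2 - 2*y^2 - 2*x + y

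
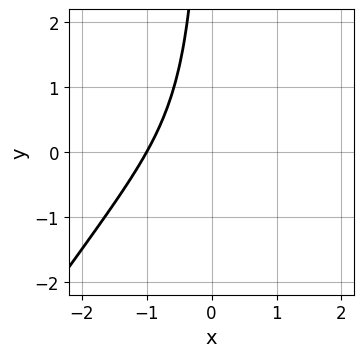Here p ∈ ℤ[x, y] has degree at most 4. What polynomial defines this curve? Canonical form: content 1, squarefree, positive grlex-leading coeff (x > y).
3*x^3 - 2*x^2*y + 3*x*y + 3

First, deg p = 3. The shape is more complex than any degree-2 curve.
Then, checking where it meets the axes: it meets the x-axis at x = -1 (among the integer gridlines); it misses every integer gridline on the y-axis.
Finally, together with the visible shape, these determine p as stated.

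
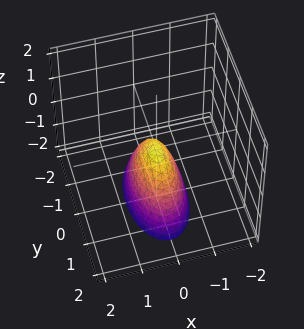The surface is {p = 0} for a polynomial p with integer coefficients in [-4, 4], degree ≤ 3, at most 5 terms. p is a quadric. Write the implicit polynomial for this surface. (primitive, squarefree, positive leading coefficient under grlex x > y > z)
3*x^2 + y^2 + z

1. The degree is 2 — a single bowl opening along one axis; a quadric.
2. Symmetries: the y ↦ −y reflection is a symmetry, so y appears only in even powers; mirror symmetry x ↦ −x ⇒ only even powers of x.
3. Observable constraints: it meets the x-axis at x = 0 (among the integer gridlines); it meets the y-axis at y = 0 (among the integer gridlines).
4. Solving for integer coefficients yields p as stated.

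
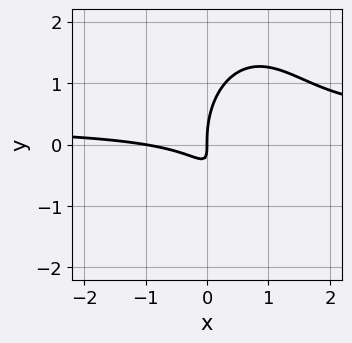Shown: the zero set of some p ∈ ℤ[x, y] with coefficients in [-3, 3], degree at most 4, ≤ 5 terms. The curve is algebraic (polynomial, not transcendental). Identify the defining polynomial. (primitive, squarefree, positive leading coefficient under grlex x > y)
First, the degree is 3 — a generic line meets the curve in up to 3 points.
Then, against the integer gridlines: among the integer gridlines, it crosses the x-axis at x ∈ {-1, 0}; it crosses the y-axis at the gridline y = 0.
Finally, together with the visible shape, these determine p as stated.

3*x^2*y + y^3 - x^2 - 3*x*y - x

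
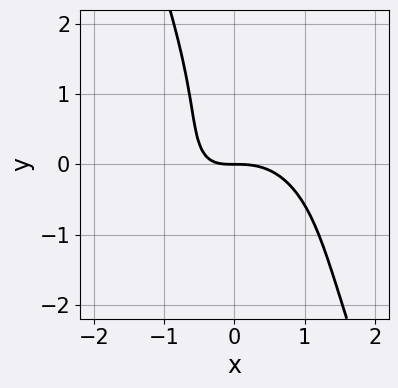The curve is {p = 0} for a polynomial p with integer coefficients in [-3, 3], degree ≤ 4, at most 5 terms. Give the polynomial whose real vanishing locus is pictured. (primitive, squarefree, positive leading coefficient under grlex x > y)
(a) deg p = 3. No degree-2 curve has this shape.
(b) From the axis intercepts and sections: it crosses the x-axis at the gridline x = 0; one y-axis crossing is at y = 0.
(c) Assembling these constraints gives the stated polynomial.

3*x^3 + 2*x*y^2 + y^3 + 3*x*y + 3*y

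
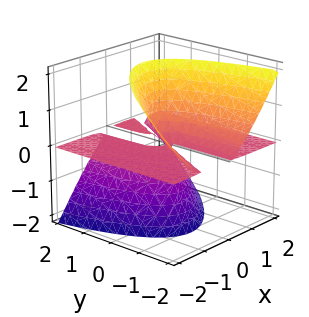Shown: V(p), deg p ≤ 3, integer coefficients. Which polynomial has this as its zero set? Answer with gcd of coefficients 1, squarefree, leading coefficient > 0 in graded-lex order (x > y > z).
(a) deg p = 3.
(b) Against the integer gridlines: every point of the y-axis in the box is on the surface; every point of the x-axis in the box is on the surface; one z-axis crossing is at z = 0.
(c) Assembling these constraints gives the stated polynomial.

2*x^2*z - x*y*z + 2*y*z^2 - z^3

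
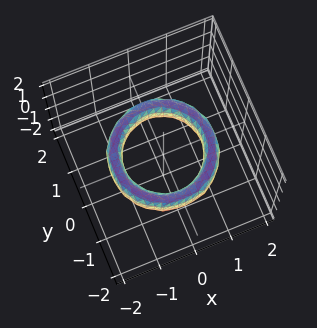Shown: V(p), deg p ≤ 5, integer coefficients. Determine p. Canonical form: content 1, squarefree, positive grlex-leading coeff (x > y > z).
1. The degree is 4 — no degree-3 surface has this shape.
2. By symmetry, the surface is invariant under rotation about z: p = q(x² + y², z).
3. Reading off the gridlines: it misses every integer gridline on the z-axis; a circular section at z = 0 has radius exactly 1.
4. Solving for integer coefficients yields p as stated.

x^4 + 2*x^2*y^2 + y^4 - 3*x^2 - 3*y^2 + z^2 + 2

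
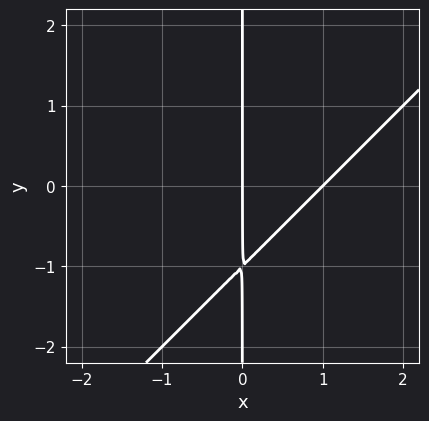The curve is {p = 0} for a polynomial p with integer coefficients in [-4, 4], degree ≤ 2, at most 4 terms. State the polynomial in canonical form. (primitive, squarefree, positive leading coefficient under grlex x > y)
1. deg p = 2. A generic line meets the curve in up to 2 points.
2. Checking where it meets the axes: among the integer gridlines, it crosses the x-axis at x ∈ {0, 1}; every point of the y-axis in the box is on the curve.
3. Solving for integer coefficients yields p as stated.

x^2 - x*y - x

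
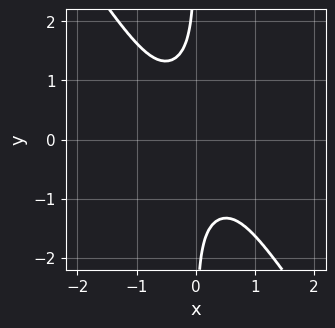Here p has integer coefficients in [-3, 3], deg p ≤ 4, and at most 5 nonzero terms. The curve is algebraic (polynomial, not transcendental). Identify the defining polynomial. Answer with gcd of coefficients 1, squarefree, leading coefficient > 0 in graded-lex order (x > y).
Degree: the shape is more complex than any degree-3 curve, so deg p = 4.
From the visible intercepts: no x-intercept at any integer in the box; no y-intercept at any integer in the box.
Matching integer coefficients to the picture gives p.

3*x^4 + 3*x^2*y^2 + 3*x*y^3 + 2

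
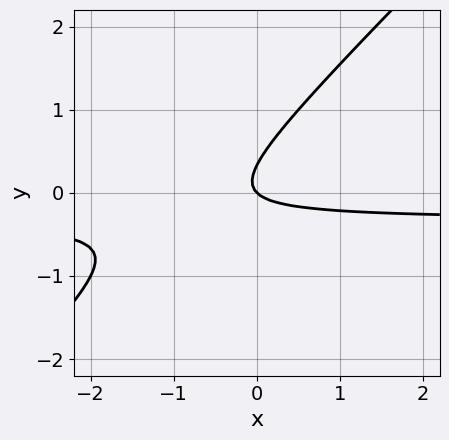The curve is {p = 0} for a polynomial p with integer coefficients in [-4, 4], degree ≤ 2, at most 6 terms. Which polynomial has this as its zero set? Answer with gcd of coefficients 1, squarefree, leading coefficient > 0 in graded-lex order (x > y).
1. deg p = 2. No degree-1 curve has this shape.
2. Observable constraints: it crosses the y-axis at the gridline y = 0; it crosses the x-axis at the gridline x = 0.
3. Together with the visible shape, these determine p as stated.

3*x*y - 3*y^2 + x + y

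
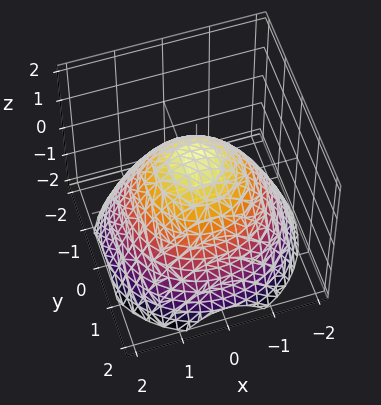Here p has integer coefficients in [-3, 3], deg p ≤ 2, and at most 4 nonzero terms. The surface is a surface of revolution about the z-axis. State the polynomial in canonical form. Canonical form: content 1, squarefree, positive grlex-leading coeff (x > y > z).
(a) deg p = 2.
(b) Symmetries: every cross-section ⟂ z is a circle, so x, y appear only via x² + y².
(c) From the visible intercepts: a circular section at z = -1 has radius between 1 and 2; it crosses the z-axis at the gridline z = 1.
(d) Assembling these constraints gives the stated polynomial.

2*x^2 + 2*y^2 + 3*z - 3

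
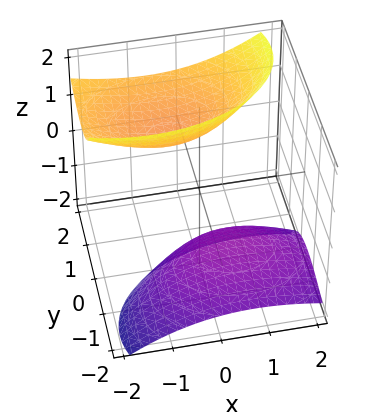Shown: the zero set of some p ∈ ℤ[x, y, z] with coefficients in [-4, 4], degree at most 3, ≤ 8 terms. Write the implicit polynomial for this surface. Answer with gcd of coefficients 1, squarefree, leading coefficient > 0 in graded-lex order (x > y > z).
The picture has 2 separate pieces. They look like related sheets of one shape, so recover p as a whole.
deg p = 2. The shape is more complex than any degree-1 surface.
Reading off the gridlines: no y-intercept at any integer in the box; no x-intercept at any integer in the box.
Together with the visible shape, these determine p as stated.

x^2 + x*z + 2*y^2 - 3*y*z - z^2 + 2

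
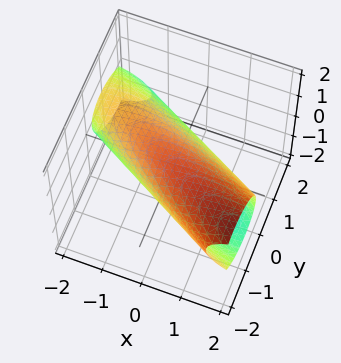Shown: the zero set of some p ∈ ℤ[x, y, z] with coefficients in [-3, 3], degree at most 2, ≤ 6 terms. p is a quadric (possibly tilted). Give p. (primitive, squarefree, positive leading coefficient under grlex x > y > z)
Degree: no degree-1 surface has this shape, so deg p = 2.
Observable constraints: the z-axis gridline crossings are at z ∈ {-1, 1}; the y-axis gridline crossings are at y ∈ {-1, 1}.
The integer polynomial consistent with all of this is the stated p.

x^2 + 3*x*y + 3*y^2 + 3*y*z + 3*z^2 - 3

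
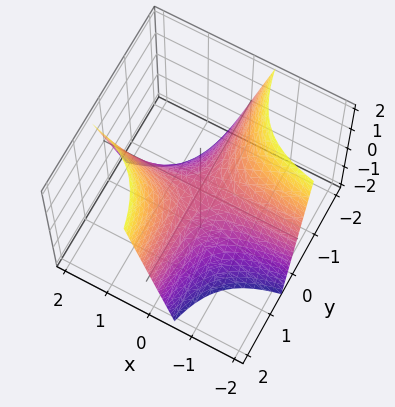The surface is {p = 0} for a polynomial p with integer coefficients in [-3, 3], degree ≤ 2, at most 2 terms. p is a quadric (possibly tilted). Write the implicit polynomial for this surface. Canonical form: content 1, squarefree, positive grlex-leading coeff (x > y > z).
First, the degree is 2 — a generic line meets the surface in up to 2 points.
Then, observable constraints: one z-axis crossing is at z = 0; the visible y-axis segment lies entirely on the surface; every point of the x-axis in the box is on the surface.
Finally, these observations pin down the coefficients.

2*x*y - z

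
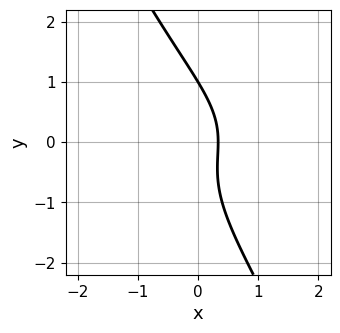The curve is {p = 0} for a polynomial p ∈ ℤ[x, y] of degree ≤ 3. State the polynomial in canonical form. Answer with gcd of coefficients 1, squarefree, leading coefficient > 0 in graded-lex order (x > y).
(a) deg p = 3. The shape is more complex than any degree-2 curve.
(b) Reading off the gridlines: it crosses the y-axis at the gridline y = 1.
(c) Putting this together gives p.

2*x*y^2 + y^3 + 3*x - 1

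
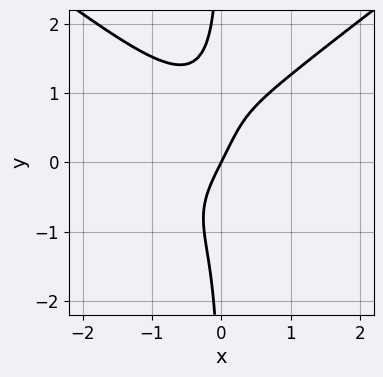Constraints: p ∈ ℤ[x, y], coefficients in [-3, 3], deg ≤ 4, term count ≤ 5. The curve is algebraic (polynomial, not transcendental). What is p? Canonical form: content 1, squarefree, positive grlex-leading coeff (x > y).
deg p = 4. A generic line meets the curve in up to 4 points.
Checking where it meets the axes: it meets the x-axis at x = 0 (among the integer gridlines); it crosses the y-axis at the gridline y = 0.
Matching integer coefficients to the picture gives p.

x^3*y - 2*x*y^3 + 2*x^3 + 2*x - y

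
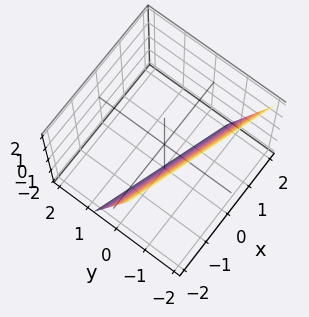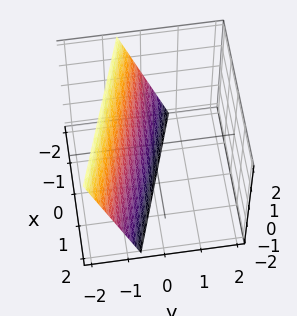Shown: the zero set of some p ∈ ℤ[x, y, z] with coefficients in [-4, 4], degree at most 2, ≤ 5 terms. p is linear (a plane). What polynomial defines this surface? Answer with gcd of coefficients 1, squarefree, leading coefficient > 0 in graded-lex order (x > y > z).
x + 3*y + z + 2

(a) The degree is 1 — every cross-section is a straight line — this is a plane.
(b) Against the integer gridlines: one x-axis crossing is at x = -2; one z-axis crossing is at z = -2.
(c) The integer polynomial consistent with all of this is the stated p.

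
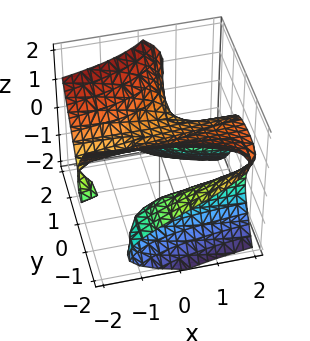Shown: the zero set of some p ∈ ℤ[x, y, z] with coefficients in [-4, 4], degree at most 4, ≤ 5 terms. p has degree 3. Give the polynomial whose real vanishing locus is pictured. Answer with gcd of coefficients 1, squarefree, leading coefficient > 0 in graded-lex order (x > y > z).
1. The degree is 3 — the shape is more complex than any degree-2 surface.
2. From the axis intercepts and sections: it misses every integer gridline on the y-axis; no x-intercept at any integer in the box.
3. Matching integer coefficients to the picture gives p.

2*x*y^2 - 2*y^2*z + 2*z^3 + 2*x*y - 1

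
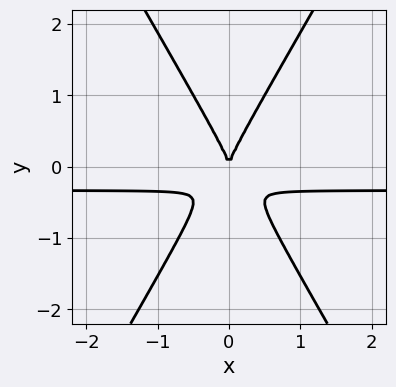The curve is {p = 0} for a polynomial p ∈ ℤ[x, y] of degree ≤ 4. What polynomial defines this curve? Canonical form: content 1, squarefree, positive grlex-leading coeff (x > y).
First, the degree is 3 — the shape is more complex than any degree-2 curve.
Next, symmetries: the x ↦ −x reflection is a symmetry, so x appears only in even powers.
Next, from the visible intercepts: it meets the x-axis at x = 0 (among the integer gridlines); it crosses the y-axis at the gridline y = 0.
Finally, assembling these constraints gives the stated polynomial.

3*x^2*y - y^3 + x^2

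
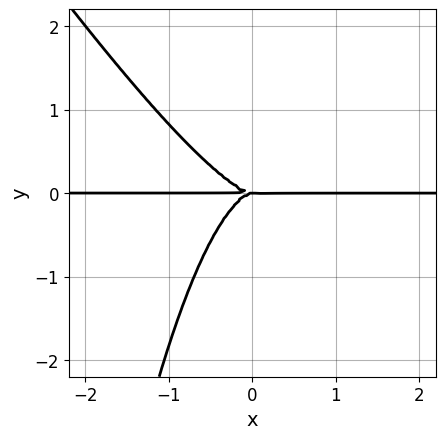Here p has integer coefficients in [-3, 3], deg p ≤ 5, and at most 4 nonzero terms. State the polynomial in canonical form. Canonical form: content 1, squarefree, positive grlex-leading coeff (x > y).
3*x^3*y + 2*x^2*y^2 + 2*y^3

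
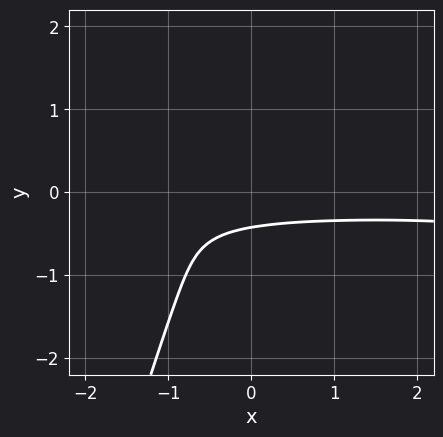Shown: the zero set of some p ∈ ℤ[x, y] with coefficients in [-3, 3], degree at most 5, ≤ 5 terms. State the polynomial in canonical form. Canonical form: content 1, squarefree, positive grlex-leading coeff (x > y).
x^2*y^2 - 3*x*y^2 + 2*y^3 + 2*y + 1

First, deg p = 4. No degree-3 curve has this shape.
Next, from the visible intercepts: the curve avoids every integer x-axis point in the box.
Finally, putting this together gives p.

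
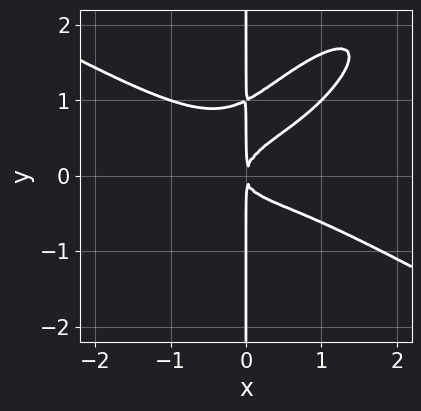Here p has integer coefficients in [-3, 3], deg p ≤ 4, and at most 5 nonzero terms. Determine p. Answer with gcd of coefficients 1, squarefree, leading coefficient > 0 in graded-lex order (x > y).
x^4 - 2*x^2*y^2 + 2*x*y^3 - 2*x*y^2 + x^2

deg p = 4. The shape is more complex than any degree-3 curve.
Against the integer gridlines: every point of the y-axis in the box is on the curve.
Matching integer coefficients to the picture gives p.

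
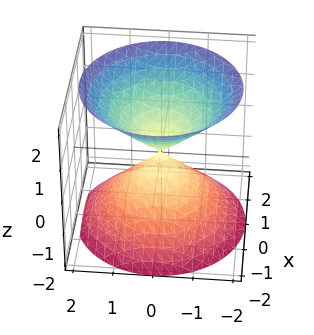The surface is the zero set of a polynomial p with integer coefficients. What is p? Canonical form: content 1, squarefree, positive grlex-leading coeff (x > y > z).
1. I count 2 distinct pieces.
2. deg p = 2.
3. Symmetries: rotational symmetry about the z-axis ⇒ p depends on x, y only through x² + y²; it's symmetric under z → −z, forcing even powers of z.
4. Observable constraints: one y-axis crossing is at y = 0; a circular section at z = -1 has radius exactly 1.
5. Matching integer coefficients to the picture gives p.

x^2 + y^2 - z^2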